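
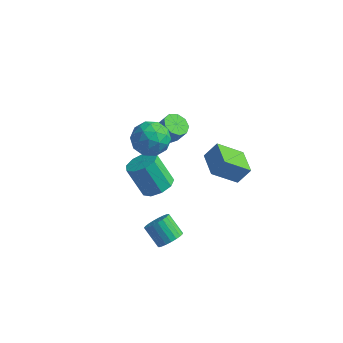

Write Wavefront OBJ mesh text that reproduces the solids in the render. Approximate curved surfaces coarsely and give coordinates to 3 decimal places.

v 0.132 2.722 -0.244
v 0.835 2.583 -0.665
v 1.41 2.62 0.284
v 0.708 2.758 0.704
v 0.738 3.141 -0.627
v 1.313 3.178 0.321
v 0.358 3.503 -0.411
v 0.933 3.54 0.538
v -0.128 3.499 -0.116
v 0.447 3.536 0.832
v -0.492 3.132 0.118
v 0.084 3.168 1.067
v -0.563 2.572 0.183
v 0.012 2.609 1.132
v -0.309 2.083 0.048
v 0.266 2.119 0.997
v 0.151 1.892 -0.224
v 0.726 1.929 0.725
v 0.603 2.09 -0.505
v 1.178 2.126 0.443
v 4.596 2.718 -3.432
v 3.291 1.795 -2.164
v 3.566 4.12 -3.471
v 2.261 3.196 -2.203
v 5.219 3.204 -2.437
v 3.914 2.28 -1.169
v 4.189 4.605 -2.476
v 2.884 3.682 -1.208
v 0.587 0.306 -3.078
v 1.157 -0.453 -2.654
v 0.043 -0.286 -0.858
v -0.527 0.474 -1.282
v 1.459 0.178 -2.526
v 0.345 0.345 -0.729
v 1.352 0.869 -2.656
v 0.239 1.037 -0.86
v 0.888 1.297 -2.984
v -0.226 1.465 -1.187
v 0.283 1.261 -3.356
v -0.831 1.429 -1.559
v -0.18 0.779 -3.598
v -1.294 0.946 -1.801
v -0.284 0.075 -3.597
v -1.398 0.242 -1.8
v 0.019 -0.52 -3.353
v -1.094 -0.353 -1.557
v 0.588 -0.729 -2.981
v -0.525 -0.562 -1.185
v 0.964 -0.022 3.315
v 1.59 -0.669 2.493
v -0.65 -0.151 2.187
v -0.024 -0.798 1.365
v -0.285 -1.284 2.453
v 0.713 -1.204 3.15
v 0.227 0.384 1.53
v 1.225 0.464 2.227
v 1.135 -0.418 1.389
v 0.818 -1.449 1.96
v 0.122 0.629 2.72
v -0.195 -0.402 3.291
v 1.419 -0.334 3.003
v -0.479 -0.486 1.677
v -0.632 -0.771 2.317
v -0.264 -1.152 1.833
v 0.903 -0.649 3.389
v 1.271 -1.029 2.906
v 0.169 -1.39 2.882
v -0.331 0.209 1.774
v 0.037 -0.171 1.291
v 1.204 0.332 2.847
v 1.572 -0.049 2.363
v 0.771 0.57 1.798
v 1.519 -0.567 1.871
v 0.57 -0.643 1.208
v 0.718 0.052 1.305
v 1.304 0.099 1.715
v 1.333 -1.173 2.206
v 0.384 -1.249 1.543
v 0.231 -1.534 2.183
v 0.818 -1.487 2.593
v 1.066 -1.026 1.558
v 0.556 0.429 3.137
v -0.393 0.353 2.474
v 0.122 0.667 2.087
v 0.709 0.714 2.497
v 0.37 -0.177 3.472
v -0.579 -0.253 2.809
v -0.364 -0.919 2.965
v 0.222 -0.872 3.375
v -0.126 0.206 3.122
v 3.26 -4.121 -2.44
v 3.729 -4.375 -1.817
v 2.709 -3.953 -0.877
v 2.24 -3.699 -1.5
v 3.829 -4.051 -1.854
v 2.809 -3.629 -0.914
v 3.831 -3.739 -1.992
v 2.811 -3.317 -1.052
v 3.734 -3.493 -2.207
v 2.714 -3.071 -1.268
v 3.555 -3.356 -2.463
v 2.535 -2.934 -1.523
v 3.325 -3.351 -2.715
v 2.305 -2.929 -1.775
v 3.084 -3.479 -2.919
v 2.064 -3.057 -1.979
v 2.873 -3.718 -3.041
v 1.853 -3.296 -2.101
v 2.73 -4.027 -3.058
v 1.709 -3.605 -2.118
v 2.678 -4.352 -2.969
v 1.657 -3.93 -2.029
v 2.726 -4.637 -2.788
v 1.706 -4.215 -1.848
v 2.867 -4.833 -2.547
v 1.847 -4.411 -1.607
v 3.076 -4.905 -2.287
v 2.056 -4.483 -1.348
v 3.317 -4.842 -2.054
v 2.297 -4.42 -1.114
v 3.548 -4.655 -1.888
v 2.528 -4.233 -0.948
f 2 1 5
f 2 5 3
f 3 5 6
f 3 6 4
f 5 1 7
f 5 7 6
f 6 7 8
f 6 8 4
f 7 1 9
f 7 9 8
f 8 9 10
f 8 10 4
f 9 1 11
f 9 11 10
f 10 11 12
f 10 12 4
f 11 1 13
f 11 13 12
f 12 13 14
f 12 14 4
f 13 1 15
f 13 15 14
f 14 15 16
f 14 16 4
f 15 1 17
f 15 17 16
f 16 17 18
f 16 18 4
f 17 1 19
f 17 19 18
f 18 19 20
f 18 20 4
f 19 1 2
f 19 2 20
f 20 2 3
f 20 3 4
f 22 24 21
f 25 22 21
f 21 24 23
f 23 25 21
f 22 28 24
f 26 22 25
f 26 28 22
f 24 28 23
f 27 25 23
f 23 28 27
f 27 26 25
f 28 26 27
f 30 29 33
f 30 33 31
f 31 33 34
f 31 34 32
f 33 29 35
f 33 35 34
f 34 35 36
f 34 36 32
f 35 29 37
f 35 37 36
f 36 37 38
f 36 38 32
f 37 29 39
f 37 39 38
f 38 39 40
f 38 40 32
f 39 29 41
f 39 41 40
f 40 41 42
f 40 42 32
f 41 29 43
f 41 43 42
f 42 43 44
f 42 44 32
f 43 29 45
f 43 45 44
f 44 45 46
f 44 46 32
f 45 29 47
f 45 47 46
f 46 47 48
f 46 48 32
f 47 29 30
f 47 30 48
f 48 30 31
f 48 31 32
f 49 86 65
f 86 60 89
f 65 89 54
f 86 89 65
f 49 65 61
f 65 54 66
f 61 66 50
f 65 66 61
f 49 61 70
f 61 50 71
f 70 71 56
f 61 71 70
f 49 70 82
f 70 56 85
f 82 85 59
f 70 85 82
f 49 82 86
f 82 59 90
f 86 90 60
f 82 90 86
f 50 66 77
f 66 54 80
f 77 80 58
f 66 80 77
f 54 89 67
f 89 60 88
f 67 88 53
f 89 88 67
f 60 90 87
f 90 59 83
f 87 83 51
f 90 83 87
f 59 85 84
f 85 56 72
f 84 72 55
f 85 72 84
f 56 71 76
f 71 50 73
f 76 73 57
f 71 73 76
f 52 78 64
f 78 58 79
f 64 79 53
f 78 79 64
f 52 64 62
f 64 53 63
f 62 63 51
f 64 63 62
f 52 62 69
f 62 51 68
f 69 68 55
f 62 68 69
f 52 69 74
f 69 55 75
f 74 75 57
f 69 75 74
f 52 74 78
f 74 57 81
f 78 81 58
f 74 81 78
f 53 79 67
f 79 58 80
f 67 80 54
f 79 80 67
f 51 63 87
f 63 53 88
f 87 88 60
f 63 88 87
f 55 68 84
f 68 51 83
f 84 83 59
f 68 83 84
f 57 75 76
f 75 55 72
f 76 72 56
f 75 72 76
f 58 81 77
f 81 57 73
f 77 73 50
f 81 73 77
f 92 91 95
f 92 95 93
f 93 95 96
f 93 96 94
f 95 91 97
f 95 97 96
f 96 97 98
f 96 98 94
f 97 91 99
f 97 99 98
f 98 99 100
f 98 100 94
f 99 91 101
f 99 101 100
f 100 101 102
f 100 102 94
f 101 91 103
f 101 103 102
f 102 103 104
f 102 104 94
f 103 91 105
f 103 105 104
f 104 105 106
f 104 106 94
f 105 91 107
f 105 107 106
f 106 107 108
f 106 108 94
f 107 91 109
f 107 109 108
f 108 109 110
f 108 110 94
f 109 91 111
f 109 111 110
f 110 111 112
f 110 112 94
f 111 91 113
f 111 113 112
f 112 113 114
f 112 114 94
f 113 91 115
f 113 115 114
f 114 115 116
f 114 116 94
f 115 91 117
f 115 117 116
f 116 117 118
f 116 118 94
f 117 91 119
f 117 119 118
f 118 119 120
f 118 120 94
f 119 91 121
f 119 121 120
f 120 121 122
f 120 122 94
f 121 91 92
f 121 92 122
f 122 92 93
f 122 93 94



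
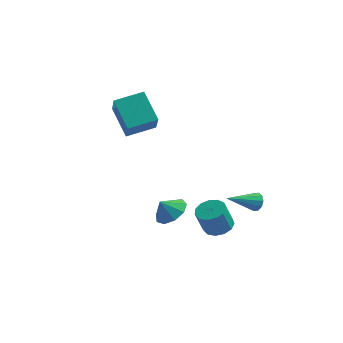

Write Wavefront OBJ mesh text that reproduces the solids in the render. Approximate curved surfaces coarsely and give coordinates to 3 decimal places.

v 1.956 -2.113 -2.087
v 2.578 -1.533 -1.793
v 2.187 -1.867 -0.3
v 1.564 -2.447 -0.593
v 2.15 -1.267 -1.846
v 1.758 -1.602 -0.353
v 1.659 -1.27 -1.976
v 1.267 -1.605 -0.482
v 1.263 -1.541 -2.14
v 0.871 -1.875 -0.647
v 1.087 -1.993 -2.288
v 0.695 -2.327 -0.794
v 1.187 -2.483 -2.372
v 0.795 -2.818 -0.878
v 1.531 -2.855 -2.365
v 1.139 -3.19 -0.871
v 2.01 -2.992 -2.27
v 1.618 -3.327 -0.776
v 2.472 -2.85 -2.117
v 2.08 -3.184 -0.623
v 2.77 -2.473 -1.954
v 2.378 -2.808 -0.461
v 2.81 -1.982 -1.834
v 2.418 -2.317 -0.34
v -0.233 -3.855 -0.094
v 0.614 -4.261 0.33
v -0.787 -4.105 0.774
v 0.565 -3.578 0.495
v 0.143 -3.024 0.385
v -0.455 -2.86 0.051
v -0.949 -3.161 -0.352
v -1.108 -3.787 -0.633
v -0.857 -4.445 -0.663
v -0.315 -4.827 -0.426
v 0.266 -4.754 -0.034
v 3.322 0.768 -1.915
v 3.638 0.829 -1.362
v 1.938 -0.508 -0.985
v 3.364 1.114 -1.378
v 3.074 1.267 -1.599
v 2.879 1.229 -1.941
v 2.853 1.016 -2.273
v 3.006 0.708 -2.468
v 3.28 0.423 -2.452
v 3.57 0.27 -2.231
v 3.765 0.307 -1.889
v 3.791 0.521 -1.557
v -4.228 0.53 2.213
v -3.75 -0.559 3.694
v -5.439 1.742 3.494
v -4.961 0.653 4.976
v -2.799 1.607 2.544
v -2.321 0.518 4.026
v -4.01 2.819 3.826
v -3.532 1.73 5.307
f 2 1 5
f 2 5 3
f 3 5 6
f 3 6 4
f 5 1 7
f 5 7 6
f 6 7 8
f 6 8 4
f 7 1 9
f 7 9 8
f 8 9 10
f 8 10 4
f 9 1 11
f 9 11 10
f 10 11 12
f 10 12 4
f 11 1 13
f 11 13 12
f 12 13 14
f 12 14 4
f 13 1 15
f 13 15 14
f 14 15 16
f 14 16 4
f 15 1 17
f 15 17 16
f 16 17 18
f 16 18 4
f 17 1 19
f 17 19 18
f 18 19 20
f 18 20 4
f 19 1 21
f 19 21 20
f 20 21 22
f 20 22 4
f 21 1 23
f 21 23 22
f 22 23 24
f 22 24 4
f 23 1 2
f 23 2 24
f 24 2 3
f 24 3 4
f 26 25 28
f 26 28 27
f 28 25 29
f 28 29 27
f 29 25 30
f 29 30 27
f 30 25 31
f 30 31 27
f 31 25 32
f 31 32 27
f 32 25 33
f 32 33 27
f 33 25 34
f 33 34 27
f 34 25 35
f 34 35 27
f 35 25 26
f 35 26 27
f 37 36 39
f 37 39 38
f 39 36 40
f 39 40 38
f 40 36 41
f 40 41 38
f 41 36 42
f 41 42 38
f 42 36 43
f 42 43 38
f 43 36 44
f 43 44 38
f 44 36 45
f 44 45 38
f 45 36 46
f 45 46 38
f 46 36 47
f 46 47 38
f 47 36 37
f 47 37 38
f 49 51 48
f 52 49 48
f 48 51 50
f 50 52 48
f 49 55 51
f 53 49 52
f 53 55 49
f 51 55 50
f 54 52 50
f 50 55 54
f 54 53 52
f 55 53 54



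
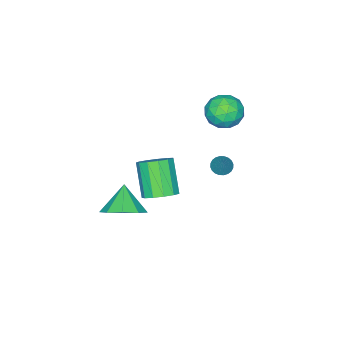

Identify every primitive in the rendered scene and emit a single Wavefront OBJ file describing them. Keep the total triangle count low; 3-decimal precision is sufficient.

v -1.508 -0.471 2.557
v -1.168 -0.872 1.795
v -1.592 -1.808 3.225
v -1.252 -2.209 2.463
v -0.711 -1.665 2.98
v -0.659 -0.838 2.568
v -2.101 -1.842 2.452
v -2.049 -1.015 2.04
v -1.534 -1.719 1.731
v -0.675 -1.61 2.057
v -2.085 -1.07 2.963
v -1.226 -0.961 3.289
v -1.331 -0.554 2.117
v -1.429 -2.126 2.903
v -1.111 -1.806 3.206
v -0.911 -2.042 2.759
v -1.032 -0.534 2.571
v -0.832 -0.77 2.124
v -0.563 -1.236 2.82
v -1.928 -1.91 2.896
v -1.728 -2.146 2.449
v -1.849 -0.638 2.261
v -1.649 -0.874 1.814
v -2.197 -1.444 2.2
v -1.346 -1.288 1.632
v -1.395 -2.074 2.025
v -1.894 -1.858 2.018
v -1.864 -1.372 1.776
v -0.841 -1.224 1.824
v -0.891 -2.01 2.217
v -0.573 -1.69 2.52
v -0.542 -1.204 2.278
v -1.057 -1.722 1.786
v -1.869 -0.67 2.803
v -1.919 -1.456 3.196
v -2.218 -1.476 2.742
v -2.187 -0.99 2.5
v -1.365 -0.606 2.995
v -1.414 -1.392 3.388
v -0.896 -1.308 3.244
v -0.866 -0.822 3.002
v -1.703 -0.958 3.234
v 4.161 -0.29 1.418
v 4.872 -0.535 1.624
v 4.19 -1.395 2.949
v 3.479 -1.15 2.742
v 4.805 -0.156 1.836
v 4.124 -1.016 3.161
v 4.534 0.181 1.915
v 3.852 -0.68 3.24
v 4.144 0.368 1.837
v 3.463 -0.492 3.161
v 3.76 0.346 1.625
v 3.078 -0.514 2.949
v 3.502 0.123 1.347
v 2.821 -0.738 2.672
v 3.454 -0.232 1.092
v 2.773 -1.092 2.416
v 3.63 -0.605 0.94
v 2.949 -1.465 2.265
v 3.975 -0.878 0.94
v 3.294 -1.738 2.265
v 4.378 -0.964 1.092
v 3.697 -1.824 2.416
v 4.713 -0.836 1.347
v 4.031 -1.697 2.671
v 3.36 -3.008 -1.998
v 4.238 -3.185 -1.469
v 2.62 -3.592 -0.962
v 3.975 -2.546 -1.298
v 3.424 -2.124 -1.454
v 2.843 -2.116 -1.864
v 2.504 -2.525 -2.337
v 2.565 -3.161 -2.651
v 2.999 -3.725 -2.659
v 3.601 -3.954 -2.358
v 4.091 -3.74 -1.888
v -0.746 -0.94 -0.547
v -0.302 -0.962 -0.777
v -0.174 -0.44 0.507
v -0.363 -0.784 -0.829
v -0.482 -0.63 -0.838
v -0.642 -0.523 -0.802
v -0.817 -0.479 -0.728
v -0.981 -0.506 -0.626
v -1.11 -0.599 -0.512
v -1.183 -0.744 -0.404
v -1.189 -0.918 -0.317
v -1.128 -1.096 -0.266
v -1.009 -1.251 -0.257
v -0.85 -1.358 -0.293
v -0.675 -1.401 -0.367
v -0.511 -1.374 -0.469
v -0.382 -1.281 -0.583
v -0.309 -1.137 -0.691
f 1 38 17
f 38 12 41
f 17 41 6
f 38 41 17
f 1 17 13
f 17 6 18
f 13 18 2
f 17 18 13
f 1 13 22
f 13 2 23
f 22 23 8
f 13 23 22
f 1 22 34
f 22 8 37
f 34 37 11
f 22 37 34
f 1 34 38
f 34 11 42
f 38 42 12
f 34 42 38
f 2 18 29
f 18 6 32
f 29 32 10
f 18 32 29
f 6 41 19
f 41 12 40
f 19 40 5
f 41 40 19
f 12 42 39
f 42 11 35
f 39 35 3
f 42 35 39
f 11 37 36
f 37 8 24
f 36 24 7
f 37 24 36
f 8 23 28
f 23 2 25
f 28 25 9
f 23 25 28
f 4 30 16
f 30 10 31
f 16 31 5
f 30 31 16
f 4 16 14
f 16 5 15
f 14 15 3
f 16 15 14
f 4 14 21
f 14 3 20
f 21 20 7
f 14 20 21
f 4 21 26
f 21 7 27
f 26 27 9
f 21 27 26
f 4 26 30
f 26 9 33
f 30 33 10
f 26 33 30
f 5 31 19
f 31 10 32
f 19 32 6
f 31 32 19
f 3 15 39
f 15 5 40
f 39 40 12
f 15 40 39
f 7 20 36
f 20 3 35
f 36 35 11
f 20 35 36
f 9 27 28
f 27 7 24
f 28 24 8
f 27 24 28
f 10 33 29
f 33 9 25
f 29 25 2
f 33 25 29
f 44 43 47
f 44 47 45
f 45 47 48
f 45 48 46
f 47 43 49
f 47 49 48
f 48 49 50
f 48 50 46
f 49 43 51
f 49 51 50
f 50 51 52
f 50 52 46
f 51 43 53
f 51 53 52
f 52 53 54
f 52 54 46
f 53 43 55
f 53 55 54
f 54 55 56
f 54 56 46
f 55 43 57
f 55 57 56
f 56 57 58
f 56 58 46
f 57 43 59
f 57 59 58
f 58 59 60
f 58 60 46
f 59 43 61
f 59 61 60
f 60 61 62
f 60 62 46
f 61 43 63
f 61 63 62
f 62 63 64
f 62 64 46
f 63 43 65
f 63 65 64
f 64 65 66
f 64 66 46
f 65 43 44
f 65 44 66
f 66 44 45
f 66 45 46
f 68 67 70
f 68 70 69
f 70 67 71
f 70 71 69
f 71 67 72
f 71 72 69
f 72 67 73
f 72 73 69
f 73 67 74
f 73 74 69
f 74 67 75
f 74 75 69
f 75 67 76
f 75 76 69
f 76 67 77
f 76 77 69
f 77 67 68
f 77 68 69
f 79 78 81
f 79 81 80
f 81 78 82
f 81 82 80
f 82 78 83
f 82 83 80
f 83 78 84
f 83 84 80
f 84 78 85
f 84 85 80
f 85 78 86
f 85 86 80
f 86 78 87
f 86 87 80
f 87 78 88
f 87 88 80
f 88 78 89
f 88 89 80
f 89 78 90
f 89 90 80
f 90 78 91
f 90 91 80
f 91 78 92
f 91 92 80
f 92 78 93
f 92 93 80
f 93 78 94
f 93 94 80
f 94 78 95
f 94 95 80
f 95 78 79
f 95 79 80



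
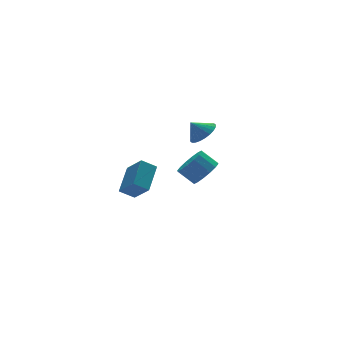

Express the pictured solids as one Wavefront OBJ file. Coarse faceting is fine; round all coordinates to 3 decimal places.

v -0.84 1.629 -2.426
v -1.663 1.981 -1.841
v -1.136 2.8 -3.549
v -1.96 3.153 -2.964
v 0.38 2.867 -1.456
v -0.444 3.22 -0.871
v 0.083 4.039 -2.579
v -0.74 4.391 -1.994
v 0.887 -1.396 3.161
v 1.619 -0.958 3.506
v 0.293 -1.044 3.979
v 1.479 -0.704 3.295
v 1.249 -0.555 3.063
v 0.963 -0.535 2.846
v 0.666 -0.645 2.678
v 0.403 -0.87 2.583
v 0.213 -1.174 2.576
v 0.126 -1.513 2.658
v 0.155 -1.833 2.817
v 0.296 -2.087 3.028
v 0.526 -2.236 3.26
v 0.812 -2.257 3.476
v 1.109 -2.146 3.645
v 1.372 -1.922 3.74
v 1.561 -1.617 3.747
v 1.648 -1.278 3.665
v -0.553 -4.133 1.727
v 0.253 -3.627 1.914
v -0.361 -2.94 2.7
v -1.167 -3.447 2.513
v 0.033 -3.386 1.532
v -0.58 -2.699 2.318
v -0.343 -3.345 1.203
v -0.957 -2.659 1.988
v -0.776 -3.515 1.013
v -1.389 -2.829 1.799
v -1.149 -3.851 1.016
v -1.762 -3.165 1.801
v -1.363 -4.263 1.208
v -1.976 -3.576 1.994
v -1.359 -4.64 1.54
v -1.973 -3.953 2.326
v -1.14 -4.881 1.922
v -1.753 -4.194 2.708
v -0.763 -4.921 2.252
v -1.377 -4.235 3.037
v -0.331 -4.751 2.441
v -0.944 -4.065 3.227
v 0.042 -4.415 2.439
v -0.571 -3.729 3.224
v 0.256 -4.004 2.246
v -0.357 -3.317 3.032
f 2 4 1
f 5 2 1
f 1 4 3
f 3 5 1
f 2 8 4
f 6 2 5
f 6 8 2
f 4 8 3
f 7 5 3
f 3 8 7
f 7 6 5
f 8 6 7
f 10 9 12
f 10 12 11
f 12 9 13
f 12 13 11
f 13 9 14
f 13 14 11
f 14 9 15
f 14 15 11
f 15 9 16
f 15 16 11
f 16 9 17
f 16 17 11
f 17 9 18
f 17 18 11
f 18 9 19
f 18 19 11
f 19 9 20
f 19 20 11
f 20 9 21
f 20 21 11
f 21 9 22
f 21 22 11
f 22 9 23
f 22 23 11
f 23 9 24
f 23 24 11
f 24 9 25
f 24 25 11
f 25 9 26
f 25 26 11
f 26 9 10
f 26 10 11
f 28 27 31
f 28 31 29
f 29 31 32
f 29 32 30
f 31 27 33
f 31 33 32
f 32 33 34
f 32 34 30
f 33 27 35
f 33 35 34
f 34 35 36
f 34 36 30
f 35 27 37
f 35 37 36
f 36 37 38
f 36 38 30
f 37 27 39
f 37 39 38
f 38 39 40
f 38 40 30
f 39 27 41
f 39 41 40
f 40 41 42
f 40 42 30
f 41 27 43
f 41 43 42
f 42 43 44
f 42 44 30
f 43 27 45
f 43 45 44
f 44 45 46
f 44 46 30
f 45 27 47
f 45 47 46
f 46 47 48
f 46 48 30
f 47 27 49
f 47 49 48
f 48 49 50
f 48 50 30
f 49 27 51
f 49 51 50
f 50 51 52
f 50 52 30
f 51 27 28
f 51 28 52
f 52 28 29
f 52 29 30



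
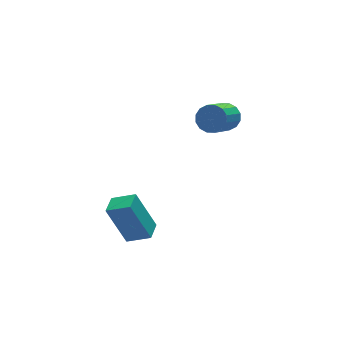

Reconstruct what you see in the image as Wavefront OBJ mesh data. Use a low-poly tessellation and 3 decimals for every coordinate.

v 4.482 3.391 -0.255
v 4.828 3.668 0.325
v 3.604 2.706 1.515
v 3.258 2.429 0.935
v 4.555 3.917 0.245
v 3.331 2.955 1.436
v 4.263 4.025 0.032
v 3.038 3.063 1.222
v 4.029 3.963 -0.259
v 2.805 3.001 0.932
v 3.917 3.748 -0.548
v 2.692 2.786 0.642
v 3.956 3.437 -0.759
v 2.732 2.475 0.431
v 4.136 3.114 -0.835
v 2.912 2.152 0.355
v 4.409 2.865 -0.756
v 3.185 1.903 0.435
v 4.702 2.757 -0.542
v 3.477 1.795 0.648
v 4.935 2.819 -0.252
v 3.711 1.857 0.939
v 5.048 3.034 0.038
v 3.823 2.072 1.228
v 5.008 3.345 0.249
v 3.784 2.383 1.439
v -1.581 0.951 -4.348
v -2.215 1.626 -2.441
v -0.967 1.674 -4.399
v -1.6 2.348 -2.492
v -0.74 0.272 -3.828
v -1.373 0.946 -1.921
v -0.125 0.994 -3.879
v -0.759 1.669 -1.972
f 2 1 5
f 2 5 3
f 3 5 6
f 3 6 4
f 5 1 7
f 5 7 6
f 6 7 8
f 6 8 4
f 7 1 9
f 7 9 8
f 8 9 10
f 8 10 4
f 9 1 11
f 9 11 10
f 10 11 12
f 10 12 4
f 11 1 13
f 11 13 12
f 12 13 14
f 12 14 4
f 13 1 15
f 13 15 14
f 14 15 16
f 14 16 4
f 15 1 17
f 15 17 16
f 16 17 18
f 16 18 4
f 17 1 19
f 17 19 18
f 18 19 20
f 18 20 4
f 19 1 21
f 19 21 20
f 20 21 22
f 20 22 4
f 21 1 23
f 21 23 22
f 22 23 24
f 22 24 4
f 23 1 25
f 23 25 24
f 24 25 26
f 24 26 4
f 25 1 2
f 25 2 26
f 26 2 3
f 26 3 4
f 28 30 27
f 31 28 27
f 27 30 29
f 29 31 27
f 28 34 30
f 32 28 31
f 32 34 28
f 30 34 29
f 33 31 29
f 29 34 33
f 33 32 31
f 34 32 33



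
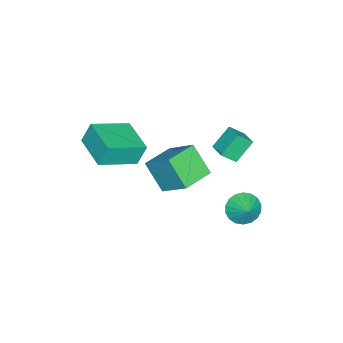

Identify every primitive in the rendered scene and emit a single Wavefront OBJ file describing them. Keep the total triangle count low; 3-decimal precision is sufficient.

v -3.669 2.186 -0.017
v -3.247 1.587 0.648
v -3.029 2.881 0.203
v -2.607 2.282 0.869
v -2.833 1.718 -0.969
v -2.411 1.119 -0.303
v -2.193 2.413 -0.748
v -1.771 1.814 -0.083
v -1.251 3.188 -3.144
v -0.616 3.065 -3.726
v -0.589 3.732 -2.536
v -0.779 3.396 -3.844
v -1.035 3.686 -3.824
v -1.334 3.877 -3.669
v -1.617 3.931 -3.41
v -1.827 3.839 -3.098
v -1.923 3.617 -2.795
v -1.886 3.311 -2.562
v -1.723 2.98 -2.443
v -1.467 2.691 -2.463
v -1.168 2.5 -2.618
v -0.885 2.445 -2.877
v -0.675 2.538 -3.189
v -0.579 2.759 -3.492
v 0.057 0.057 1.407
v 0.495 1.401 2.646
v 0.467 1.086 0.144
v 0.905 2.431 1.383
v 1.535 -0.471 1.457
v 1.973 0.874 2.696
v 1.945 0.559 0.194
v 2.383 1.903 1.433
v 1.302 -3.73 1.605
v 0.986 -3.387 2.689
v -0.182 -2.523 0.789
v -0.499 -2.18 1.872
v 2.519 -2.3 1.508
v 2.202 -1.957 2.591
v 1.034 -1.093 0.691
v 0.718 -0.75 1.775
f 2 4 1
f 5 2 1
f 1 4 3
f 3 5 1
f 2 8 4
f 6 2 5
f 6 8 2
f 4 8 3
f 7 5 3
f 3 8 7
f 7 6 5
f 8 6 7
f 10 9 12
f 10 12 11
f 12 9 13
f 12 13 11
f 13 9 14
f 13 14 11
f 14 9 15
f 14 15 11
f 15 9 16
f 15 16 11
f 16 9 17
f 16 17 11
f 17 9 18
f 17 18 11
f 18 9 19
f 18 19 11
f 19 9 20
f 19 20 11
f 20 9 21
f 20 21 11
f 21 9 22
f 21 22 11
f 22 9 23
f 22 23 11
f 23 9 24
f 23 24 11
f 24 9 10
f 24 10 11
f 26 28 25
f 29 26 25
f 25 28 27
f 27 29 25
f 26 32 28
f 30 26 29
f 30 32 26
f 28 32 27
f 31 29 27
f 27 32 31
f 31 30 29
f 32 30 31
f 34 36 33
f 37 34 33
f 33 36 35
f 35 37 33
f 34 40 36
f 38 34 37
f 38 40 34
f 36 40 35
f 39 37 35
f 35 40 39
f 39 38 37
f 40 38 39



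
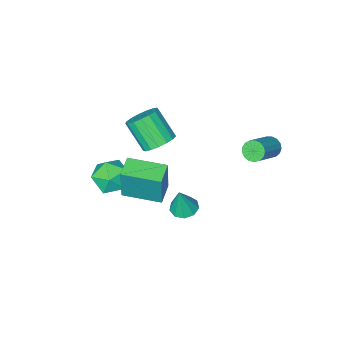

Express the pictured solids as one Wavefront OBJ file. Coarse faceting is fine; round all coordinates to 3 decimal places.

v -2.973 2.852 2.843
v -2.565 2.649 2.365
v -1.039 3.284 3.4
v -1.447 3.488 3.877
v -2.634 2.947 2.284
v -1.108 3.582 3.319
v -2.78 3.222 2.331
v -1.254 3.858 3.366
v -2.971 3.414 2.495
v -1.445 4.049 3.53
v -3.162 3.476 2.739
v -1.636 4.111 3.774
v -3.31 3.396 3.006
v -1.784 4.031 4.041
v -3.381 3.191 3.236
v -1.855 3.826 4.271
v -3.358 2.909 3.376
v -1.832 3.544 4.411
v -3.247 2.613 3.393
v -1.721 3.249 4.428
v -3.073 2.373 3.285
v -1.547 3.008 4.32
v -2.876 2.242 3.075
v -1.351 2.877 4.11
v -2.702 2.251 2.812
v -1.176 2.887 3.847
v -2.589 2.398 2.556
v -1.064 3.033 3.591
v 3.279 -1.46 -1.095
v 4.34 -1.991 -1.379
v 2.62 -3.169 -0.361
v 3.681 -3.7 -0.645
v 3.635 -2.866 0.243
v 4.042 -1.81 -0.21
v 2.918 -3.35 -1.53
v 3.325 -2.294 -1.983
v 4.117 -3.159 -1.648
v 4.56 -2.86 -0.552
v 2.4 -2.3 -1.188
v 2.843 -2.001 -0.092
v 0.361 -0.19 -3.368
v 0.795 0.489 -3.521
v 0.779 -0.07 -1.652
v 0.264 0.623 -3.401
v -0.222 0.378 -3.266
v -0.435 -0.134 -3.178
v -0.275 -0.672 -3.179
v 0.182 -0.984 -3.269
v 0.723 -0.925 -3.404
v 1.095 -0.522 -3.523
v 1.123 0.036 -3.569
v 0.314 -2.704 0.278
v 1.309 -2.533 0.237
v 1.6 -3.866 1.74
v 0.606 -4.036 1.782
v 1.149 -2.207 0.557
v 1.44 -3.54 2.06
v 0.798 -1.996 0.812
v 1.089 -3.328 2.316
v 0.336 -1.946 0.946
v 0.627 -3.279 2.449
v -0.131 -2.07 0.926
v 0.16 -3.403 2.43
v -0.496 -2.339 0.759
v -0.205 -3.672 2.262
v -0.675 -2.692 0.481
v -0.384 -4.024 1.984
v -0.628 -3.047 0.156
v -0.336 -4.38 1.66
v -0.364 -3.324 -0.14
v -0.073 -4.657 1.363
v 0.054 -3.458 -0.34
v 0.346 -4.791 1.163
v 0.533 -3.42 -0.399
v 0.824 -4.753 1.104
v 0.961 -3.218 -0.303
v 1.252 -4.55 1.201
v 1.241 -2.898 -0.073
v 1.532 -4.23 1.43
v 2.396 1.385 1.194
v 2.594 1.654 3.348
v 3.322 2.217 1.005
v 3.52 2.487 3.159
v 3.84 -0.207 1.261
v 4.038 0.063 3.415
v 4.766 0.626 1.072
v 4.964 0.895 3.226
f 2 1 5
f 2 5 3
f 3 5 6
f 3 6 4
f 5 1 7
f 5 7 6
f 6 7 8
f 6 8 4
f 7 1 9
f 7 9 8
f 8 9 10
f 8 10 4
f 9 1 11
f 9 11 10
f 10 11 12
f 10 12 4
f 11 1 13
f 11 13 12
f 12 13 14
f 12 14 4
f 13 1 15
f 13 15 14
f 14 15 16
f 14 16 4
f 15 1 17
f 15 17 16
f 16 17 18
f 16 18 4
f 17 1 19
f 17 19 18
f 18 19 20
f 18 20 4
f 19 1 21
f 19 21 20
f 20 21 22
f 20 22 4
f 21 1 23
f 21 23 22
f 22 23 24
f 22 24 4
f 23 1 25
f 23 25 24
f 24 25 26
f 24 26 4
f 25 1 27
f 25 27 26
f 26 27 28
f 26 28 4
f 27 1 2
f 27 2 28
f 28 2 3
f 28 3 4
f 29 40 34
f 29 34 30
f 29 30 36
f 29 36 39
f 29 39 40
f 30 34 38
f 34 40 33
f 40 39 31
f 39 36 35
f 36 30 37
f 32 38 33
f 32 33 31
f 32 31 35
f 32 35 37
f 32 37 38
f 33 38 34
f 31 33 40
f 35 31 39
f 37 35 36
f 38 37 30
f 42 41 44
f 42 44 43
f 44 41 45
f 44 45 43
f 45 41 46
f 45 46 43
f 46 41 47
f 46 47 43
f 47 41 48
f 47 48 43
f 48 41 49
f 48 49 43
f 49 41 50
f 49 50 43
f 50 41 51
f 50 51 43
f 51 41 42
f 51 42 43
f 53 52 56
f 53 56 54
f 54 56 57
f 54 57 55
f 56 52 58
f 56 58 57
f 57 58 59
f 57 59 55
f 58 52 60
f 58 60 59
f 59 60 61
f 59 61 55
f 60 52 62
f 60 62 61
f 61 62 63
f 61 63 55
f 62 52 64
f 62 64 63
f 63 64 65
f 63 65 55
f 64 52 66
f 64 66 65
f 65 66 67
f 65 67 55
f 66 52 68
f 66 68 67
f 67 68 69
f 67 69 55
f 68 52 70
f 68 70 69
f 69 70 71
f 69 71 55
f 70 52 72
f 70 72 71
f 71 72 73
f 71 73 55
f 72 52 74
f 72 74 73
f 73 74 75
f 73 75 55
f 74 52 76
f 74 76 75
f 75 76 77
f 75 77 55
f 76 52 78
f 76 78 77
f 77 78 79
f 77 79 55
f 78 52 53
f 78 53 79
f 79 53 54
f 79 54 55
f 81 83 80
f 84 81 80
f 80 83 82
f 82 84 80
f 81 87 83
f 85 81 84
f 85 87 81
f 83 87 82
f 86 84 82
f 82 87 86
f 86 85 84
f 87 85 86



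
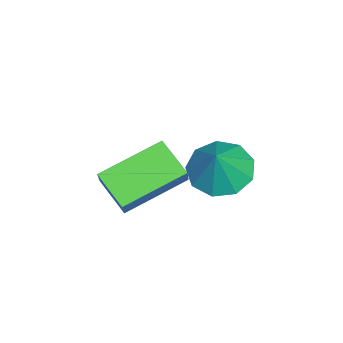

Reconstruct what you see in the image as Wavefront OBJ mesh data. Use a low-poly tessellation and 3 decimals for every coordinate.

v -2.111 -4.152 0.087
v -1.585 -4.08 0.801
v -3.137 -2.796 0.706
v -2.611 -2.724 1.421
v -1.469 -3.416 -0.461
v -0.943 -3.344 0.254
v -2.495 -2.06 0.159
v -1.969 -1.988 0.873
v -0.817 -1.016 2.174
v -0.341 -1.581 1.868
v -0.203 -1.024 3.146
v -0.143 -1.085 1.748
v -0.261 -0.557 1.827
v -0.639 -0.243 2.068
v -1.1 -0.291 2.359
v -1.429 -0.678 2.563
v -1.471 -1.223 2.585
v -1.207 -1.671 2.414
v -0.761 -1.812 2.131
f 2 4 1
f 5 2 1
f 1 4 3
f 3 5 1
f 2 8 4
f 6 2 5
f 6 8 2
f 4 8 3
f 7 5 3
f 3 8 7
f 7 6 5
f 8 6 7
f 10 9 12
f 10 12 11
f 12 9 13
f 12 13 11
f 13 9 14
f 13 14 11
f 14 9 15
f 14 15 11
f 15 9 16
f 15 16 11
f 16 9 17
f 16 17 11
f 17 9 18
f 17 18 11
f 18 9 19
f 18 19 11
f 19 9 10
f 19 10 11



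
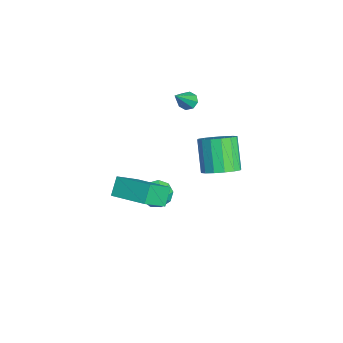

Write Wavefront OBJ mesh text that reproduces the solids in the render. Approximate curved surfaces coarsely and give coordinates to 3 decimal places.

v 1.506 1.904 -1.491
v 2.162 2.396 -0.936
v 0.889 2.488 0.486
v 0.234 1.996 -0.069
v 1.904 2.759 -1.19
v 0.632 2.851 0.232
v 1.54 2.893 -1.525
v 0.268 2.985 -0.103
v 1.167 2.762 -1.85
v -0.106 2.854 -0.429
v 0.884 2.4 -2.08
v -0.388 2.493 -0.658
v 0.769 1.906 -2.151
v -0.504 1.999 -0.73
v 0.851 1.412 -2.046
v -0.422 1.504 -0.624
v 1.108 1.049 -1.792
v -0.164 1.141 -0.37
v 1.472 0.915 -1.457
v 0.2 1.007 -0.035
v 1.846 1.046 -1.131
v 0.573 1.138 0.29
v 2.128 1.407 -0.902
v 0.856 1.5 0.52
v 2.244 1.901 -0.83
v 0.971 1.994 0.591
v 0.909 -1.138 -3.321
v 1.335 -1.016 -3.999
v 1.851 -1.082 -2.719
v 1.171 -0.53 -3.788
v 0.885 -0.329 -3.359
v 0.61 -0.506 -2.911
v 0.474 -0.979 -2.656
v 0.542 -1.526 -2.712
v 0.782 -1.891 -3.053
v 1.08 -1.904 -3.519
v 1.299 -1.558 -3.893
v 3.071 -2.776 -1.03
v 2.42 -2.375 -0.281
v 4.381 -1.454 -0.599
v 3.73 -1.053 0.15
v 3.79 -3.887 0.19
v 3.139 -3.486 0.939
v 5.1 -2.565 0.621
v 4.449 -2.164 1.37
v -0.416 0.656 2.535
v -0.131 1.097 2.609
v 0.496 -0.176 3.965
v -0.473 1.095 2.827
v -0.782 0.837 2.873
v -0.877 0.473 2.722
v -0.702 0.216 2.461
v -0.36 0.217 2.243
v -0.051 0.476 2.196
v 0.044 0.84 2.348
f 2 1 5
f 2 5 3
f 3 5 6
f 3 6 4
f 5 1 7
f 5 7 6
f 6 7 8
f 6 8 4
f 7 1 9
f 7 9 8
f 8 9 10
f 8 10 4
f 9 1 11
f 9 11 10
f 10 11 12
f 10 12 4
f 11 1 13
f 11 13 12
f 12 13 14
f 12 14 4
f 13 1 15
f 13 15 14
f 14 15 16
f 14 16 4
f 15 1 17
f 15 17 16
f 16 17 18
f 16 18 4
f 17 1 19
f 17 19 18
f 18 19 20
f 18 20 4
f 19 1 21
f 19 21 20
f 20 21 22
f 20 22 4
f 21 1 23
f 21 23 22
f 22 23 24
f 22 24 4
f 23 1 25
f 23 25 24
f 24 25 26
f 24 26 4
f 25 1 2
f 25 2 26
f 26 2 3
f 26 3 4
f 28 27 30
f 28 30 29
f 30 27 31
f 30 31 29
f 31 27 32
f 31 32 29
f 32 27 33
f 32 33 29
f 33 27 34
f 33 34 29
f 34 27 35
f 34 35 29
f 35 27 36
f 35 36 29
f 36 27 37
f 36 37 29
f 37 27 28
f 37 28 29
f 39 41 38
f 42 39 38
f 38 41 40
f 40 42 38
f 39 45 41
f 43 39 42
f 43 45 39
f 41 45 40
f 44 42 40
f 40 45 44
f 44 43 42
f 45 43 44
f 47 46 49
f 47 49 48
f 49 46 50
f 49 50 48
f 50 46 51
f 50 51 48
f 51 46 52
f 51 52 48
f 52 46 53
f 52 53 48
f 53 46 54
f 53 54 48
f 54 46 55
f 54 55 48
f 55 46 47
f 55 47 48



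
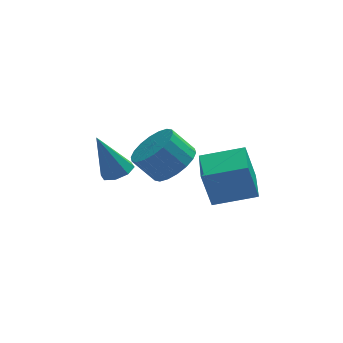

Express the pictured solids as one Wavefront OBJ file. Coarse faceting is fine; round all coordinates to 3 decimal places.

v -1.411 1.473 1.559
v -0.765 2.102 1.917
v -1.523 2.355 2.839
v -2.169 1.727 2.481
v -1.003 2.348 1.654
v -1.761 2.601 2.576
v -1.322 2.421 1.372
v -2.08 2.674 2.294
v -1.658 2.306 1.127
v -2.416 2.559 2.049
v -1.946 2.026 0.968
v -2.704 2.279 1.89
v -2.128 1.637 0.926
v -2.885 1.89 1.848
v -2.167 1.215 1.009
v -2.925 1.468 1.931
v -2.057 0.845 1.201
v -2.815 1.098 2.123
v -1.819 0.599 1.464
v -2.577 0.852 2.386
v -1.5 0.526 1.746
v -2.258 0.779 2.668
v -1.164 0.641 1.991
v -1.922 0.894 2.913
v -0.876 0.921 2.15
v -1.634 1.174 3.072
v -0.695 1.31 2.192
v -1.452 1.563 3.114
v -0.655 1.732 2.109
v -1.413 1.985 3.031
v -3.408 1.543 1.435
v -2.882 1.865 1.605
v -4.092 1.777 3.105
v -3.229 2.158 1.422
v -3.681 2.091 1.247
v -3.973 1.703 1.181
v -3.935 1.222 1.264
v -3.587 0.929 1.447
v -3.135 0.996 1.623
v -2.843 1.384 1.689
v -0.999 -2.724 2.427
v -1.367 -2.686 3.86
v -0.773 -1.342 2.449
v -1.141 -1.305 3.882
v 0.501 -2.975 2.818
v 0.133 -2.938 4.251
v 0.727 -1.594 2.84
v 0.359 -1.556 4.273
f 2 1 5
f 2 5 3
f 3 5 6
f 3 6 4
f 5 1 7
f 5 7 6
f 6 7 8
f 6 8 4
f 7 1 9
f 7 9 8
f 8 9 10
f 8 10 4
f 9 1 11
f 9 11 10
f 10 11 12
f 10 12 4
f 11 1 13
f 11 13 12
f 12 13 14
f 12 14 4
f 13 1 15
f 13 15 14
f 14 15 16
f 14 16 4
f 15 1 17
f 15 17 16
f 16 17 18
f 16 18 4
f 17 1 19
f 17 19 18
f 18 19 20
f 18 20 4
f 19 1 21
f 19 21 20
f 20 21 22
f 20 22 4
f 21 1 23
f 21 23 22
f 22 23 24
f 22 24 4
f 23 1 25
f 23 25 24
f 24 25 26
f 24 26 4
f 25 1 27
f 25 27 26
f 26 27 28
f 26 28 4
f 27 1 29
f 27 29 28
f 28 29 30
f 28 30 4
f 29 1 2
f 29 2 30
f 30 2 3
f 30 3 4
f 32 31 34
f 32 34 33
f 34 31 35
f 34 35 33
f 35 31 36
f 35 36 33
f 36 31 37
f 36 37 33
f 37 31 38
f 37 38 33
f 38 31 39
f 38 39 33
f 39 31 40
f 39 40 33
f 40 31 32
f 40 32 33
f 42 44 41
f 45 42 41
f 41 44 43
f 43 45 41
f 42 48 44
f 46 42 45
f 46 48 42
f 44 48 43
f 47 45 43
f 43 48 47
f 47 46 45
f 48 46 47



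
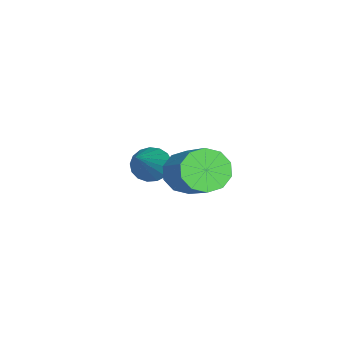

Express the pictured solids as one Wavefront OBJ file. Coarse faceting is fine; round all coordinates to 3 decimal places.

v 1.605 -1.168 0.78
v 2.146 -1.69 0.672
v 3.337 -0.674 1.731
v 2.795 -0.152 1.84
v 2.18 -1.372 0.328
v 3.371 -0.356 1.387
v 1.995 -0.976 0.157
v 3.186 0.04 1.216
v 1.66 -0.653 0.224
v 2.851 0.363 1.283
v 1.304 -0.527 0.504
v 2.495 0.489 1.563
v 1.063 -0.646 0.889
v 2.254 0.37 1.948
v 1.029 -0.964 1.233
v 2.22 0.052 2.292
v 1.214 -1.36 1.404
v 2.405 -0.344 2.463
v 1.549 -1.683 1.337
v 2.74 -0.667 2.396
v 1.905 -1.809 1.057
v 3.096 -0.793 2.116
v -1.058 -3.427 -1.039
v -0.726 -3.085 -1.495
v 0.618 -3.213 0.339
v -0.886 -2.863 -1.336
v -1.084 -2.771 -1.108
v -1.277 -2.829 -0.865
v -1.42 -3.024 -0.661
v -1.479 -3.311 -0.544
v -1.442 -3.625 -0.54
v -1.318 -3.893 -0.651
v -1.133 -4.055 -0.85
v -0.932 -4.072 -1.092
v -0.759 -3.942 -1.323
v -0.655 -3.694 -1.488
v -0.643 -3.384 -1.55
f 2 1 5
f 2 5 3
f 3 5 6
f 3 6 4
f 5 1 7
f 5 7 6
f 6 7 8
f 6 8 4
f 7 1 9
f 7 9 8
f 8 9 10
f 8 10 4
f 9 1 11
f 9 11 10
f 10 11 12
f 10 12 4
f 11 1 13
f 11 13 12
f 12 13 14
f 12 14 4
f 13 1 15
f 13 15 14
f 14 15 16
f 14 16 4
f 15 1 17
f 15 17 16
f 16 17 18
f 16 18 4
f 17 1 19
f 17 19 18
f 18 19 20
f 18 20 4
f 19 1 21
f 19 21 20
f 20 21 22
f 20 22 4
f 21 1 2
f 21 2 22
f 22 2 3
f 22 3 4
f 24 23 26
f 24 26 25
f 26 23 27
f 26 27 25
f 27 23 28
f 27 28 25
f 28 23 29
f 28 29 25
f 29 23 30
f 29 30 25
f 30 23 31
f 30 31 25
f 31 23 32
f 31 32 25
f 32 23 33
f 32 33 25
f 33 23 34
f 33 34 25
f 34 23 35
f 34 35 25
f 35 23 36
f 35 36 25
f 36 23 37
f 36 37 25
f 37 23 24
f 37 24 25



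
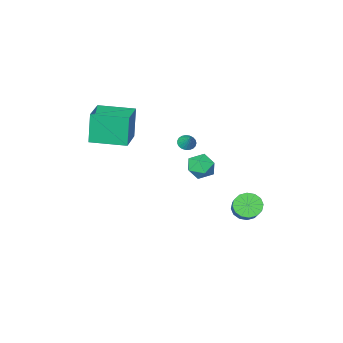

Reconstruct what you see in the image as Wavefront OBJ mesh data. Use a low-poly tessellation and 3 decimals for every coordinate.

v -0.407 2.135 -0.194
v 0.329 2.334 -0.64
v -0.269 0.766 -0.58
v 0.467 0.965 -1.026
v 0.462 1.001 -0.143
v 0.376 1.847 0.095
v -0.316 1.253 -1.315
v -0.402 2.099 -1.077
v 0.385 1.789 -1.333
v 0.866 1.634 -0.608
v -0.806 1.466 -0.612
v -0.325 1.311 0.113
v -1.625 -2.346 -1.282
v -1.193 -2.16 -1.547
v -1.435 -1.674 -0.498
v -1.356 -2.025 -1.623
v -1.566 -1.946 -1.64
v -1.786 -1.936 -1.595
v -1.978 -1.997 -1.496
v -2.109 -2.118 -1.36
v -2.156 -2.279 -1.21
v -2.112 -2.451 -1.073
v -1.984 -2.605 -0.972
v -1.794 -2.715 -0.925
v -1.574 -2.76 -0.939
v -1.364 -2.734 -1.013
v -1.198 -2.641 -1.133
v -1.107 -2.497 -1.279
v -1.105 -2.327 -1.425
v -2.149 2.628 -4.042
v -1.429 2.494 -4.389
v -0.511 3.959 -3.044
v -1.231 4.092 -2.698
v -1.601 2.806 -4.611
v -0.682 4.271 -3.266
v -1.919 3.07 -4.681
v -1.001 4.534 -3.336
v -2.299 3.215 -4.58
v -1.381 4.68 -3.235
v -2.639 3.203 -4.334
v -1.721 4.668 -2.99
v -2.848 3.037 -4.011
v -1.929 4.501 -2.666
v -2.869 2.761 -3.696
v -1.951 4.226 -2.351
v -2.698 2.449 -3.474
v -1.779 3.914 -2.129
v -2.379 2.186 -3.404
v -1.461 3.65 -2.059
v -1.999 2.04 -3.505
v -1.081 3.505 -2.16
v -1.659 2.052 -3.75
v -0.741 3.517 -2.406
v -1.451 2.219 -4.074
v -0.532 3.683 -2.729
v 1.615 -2.574 0.171
v 1.363 -2.777 2.134
v 2.828 -1.289 0.459
v 2.575 -1.492 2.423
v 3.145 -4.028 0.217
v 2.892 -4.231 2.181
v 4.357 -2.743 0.506
v 4.105 -2.946 2.469
f 1 12 6
f 1 6 2
f 1 2 8
f 1 8 11
f 1 11 12
f 2 6 10
f 6 12 5
f 12 11 3
f 11 8 7
f 8 2 9
f 4 10 5
f 4 5 3
f 4 3 7
f 4 7 9
f 4 9 10
f 5 10 6
f 3 5 12
f 7 3 11
f 9 7 8
f 10 9 2
f 14 13 16
f 14 16 15
f 16 13 17
f 16 17 15
f 17 13 18
f 17 18 15
f 18 13 19
f 18 19 15
f 19 13 20
f 19 20 15
f 20 13 21
f 20 21 15
f 21 13 22
f 21 22 15
f 22 13 23
f 22 23 15
f 23 13 24
f 23 24 15
f 24 13 25
f 24 25 15
f 25 13 26
f 25 26 15
f 26 13 27
f 26 27 15
f 27 13 28
f 27 28 15
f 28 13 29
f 28 29 15
f 29 13 14
f 29 14 15
f 31 30 34
f 31 34 32
f 32 34 35
f 32 35 33
f 34 30 36
f 34 36 35
f 35 36 37
f 35 37 33
f 36 30 38
f 36 38 37
f 37 38 39
f 37 39 33
f 38 30 40
f 38 40 39
f 39 40 41
f 39 41 33
f 40 30 42
f 40 42 41
f 41 42 43
f 41 43 33
f 42 30 44
f 42 44 43
f 43 44 45
f 43 45 33
f 44 30 46
f 44 46 45
f 45 46 47
f 45 47 33
f 46 30 48
f 46 48 47
f 47 48 49
f 47 49 33
f 48 30 50
f 48 50 49
f 49 50 51
f 49 51 33
f 50 30 52
f 50 52 51
f 51 52 53
f 51 53 33
f 52 30 54
f 52 54 53
f 53 54 55
f 53 55 33
f 54 30 31
f 54 31 55
f 55 31 32
f 55 32 33
f 57 59 56
f 60 57 56
f 56 59 58
f 58 60 56
f 57 63 59
f 61 57 60
f 61 63 57
f 59 63 58
f 62 60 58
f 58 63 62
f 62 61 60
f 63 61 62



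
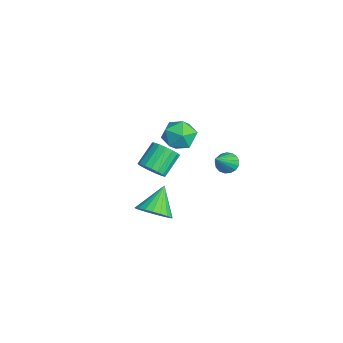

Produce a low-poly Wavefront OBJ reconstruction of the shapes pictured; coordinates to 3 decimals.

v 4.109 -0.798 -0.198
v 4.972 -0.228 0.143
v 3.031 0.058 1.098
v 4.801 0.043 -0.178
v 4.511 0.168 -0.502
v 4.151 0.126 -0.774
v 3.783 -0.076 -0.946
v 3.472 -0.403 -0.989
v 3.271 -0.798 -0.895
v 3.215 -1.193 -0.68
v 3.313 -1.52 -0.382
v 3.549 -1.722 -0.052
v 3.882 -1.765 0.253
v 4.254 -1.64 0.48
v 4.601 -1.37 0.59
v 4.862 -1.001 0.563
v 4.994 -0.597 0.405
v 2.052 3.815 1.579
v 2.48 3.582 1.062
v 3.208 2.825 2.981
v 2.619 3.878 1.156
v 2.628 4.159 1.346
v 2.505 4.361 1.59
v 2.279 4.438 1.832
v 2 4.373 2.015
v 1.733 4.179 2.098
v 1.54 3.902 2.062
v 1.463 3.605 1.916
v 1.522 3.357 1.692
v 1.702 3.213 1.442
v 1.962 3.207 1.224
v 2.243 3.34 1.086
v -2.047 0.433 -1.644
v -1.413 0.294 -0.992
v -2.26 1.347 0.056
v -2.893 1.487 -0.596
v -1.259 0.64 -1.216
v -2.106 1.694 -0.168
v -1.286 0.939 -1.538
v -2.132 1.993 -0.49
v -1.487 1.122 -1.884
v -2.333 2.176 -0.836
v -1.816 1.148 -2.176
v -2.662 2.201 -1.128
v -2.198 1.009 -2.345
v -3.044 2.063 -1.297
v -2.545 0.739 -2.354
v -3.392 1.793 -1.306
v -2.779 0.399 -2.2
v -3.625 1.452 -1.152
v -2.844 0.066 -1.919
v -3.691 1.12 -0.871
v -2.727 -0.182 -1.575
v -3.574 0.872 -0.527
v -2.454 -0.289 -1.246
v -3.301 0.764 -0.199
v -2.088 -0.231 -1.009
v -2.934 0.822 0.039
v -1.712 -0.021 -0.917
v -2.559 1.033 0.131
v -4.223 3.152 0.346
v -3.07 3.387 0.411
v -3.83 1.393 -0.271
v -2.677 1.628 -0.206
v -3.315 1.534 0.779
v -3.558 2.621 1.16
v -3.342 2.159 -1.02
v -3.585 3.246 -0.639
v -2.526 2.773 -0.434
v -2.51 2.387 0.679
v -4.39 2.393 -0.539
v -4.374 2.007 0.574
f 2 1 4
f 2 4 3
f 4 1 5
f 4 5 3
f 5 1 6
f 5 6 3
f 6 1 7
f 6 7 3
f 7 1 8
f 7 8 3
f 8 1 9
f 8 9 3
f 9 1 10
f 9 10 3
f 10 1 11
f 10 11 3
f 11 1 12
f 11 12 3
f 12 1 13
f 12 13 3
f 13 1 14
f 13 14 3
f 14 1 15
f 14 15 3
f 15 1 16
f 15 16 3
f 16 1 17
f 16 17 3
f 17 1 2
f 17 2 3
f 19 18 21
f 19 21 20
f 21 18 22
f 21 22 20
f 22 18 23
f 22 23 20
f 23 18 24
f 23 24 20
f 24 18 25
f 24 25 20
f 25 18 26
f 25 26 20
f 26 18 27
f 26 27 20
f 27 18 28
f 27 28 20
f 28 18 29
f 28 29 20
f 29 18 30
f 29 30 20
f 30 18 31
f 30 31 20
f 31 18 32
f 31 32 20
f 32 18 19
f 32 19 20
f 34 33 37
f 34 37 35
f 35 37 38
f 35 38 36
f 37 33 39
f 37 39 38
f 38 39 40
f 38 40 36
f 39 33 41
f 39 41 40
f 40 41 42
f 40 42 36
f 41 33 43
f 41 43 42
f 42 43 44
f 42 44 36
f 43 33 45
f 43 45 44
f 44 45 46
f 44 46 36
f 45 33 47
f 45 47 46
f 46 47 48
f 46 48 36
f 47 33 49
f 47 49 48
f 48 49 50
f 48 50 36
f 49 33 51
f 49 51 50
f 50 51 52
f 50 52 36
f 51 33 53
f 51 53 52
f 52 53 54
f 52 54 36
f 53 33 55
f 53 55 54
f 54 55 56
f 54 56 36
f 55 33 57
f 55 57 56
f 56 57 58
f 56 58 36
f 57 33 59
f 57 59 58
f 58 59 60
f 58 60 36
f 59 33 34
f 59 34 60
f 60 34 35
f 60 35 36
f 61 72 66
f 61 66 62
f 61 62 68
f 61 68 71
f 61 71 72
f 62 66 70
f 66 72 65
f 72 71 63
f 71 68 67
f 68 62 69
f 64 70 65
f 64 65 63
f 64 63 67
f 64 67 69
f 64 69 70
f 65 70 66
f 63 65 72
f 67 63 71
f 69 67 68
f 70 69 62



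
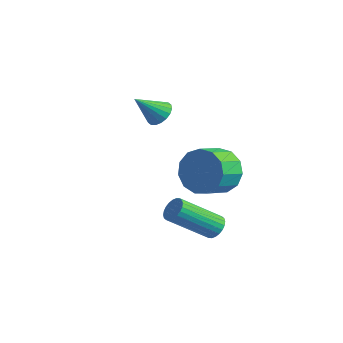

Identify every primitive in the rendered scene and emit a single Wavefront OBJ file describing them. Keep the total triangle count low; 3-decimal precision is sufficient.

v 3.08 0.995 -3.586
v 3.59 0.871 -3.421
v 2.829 -0.56 -2.149
v 2.32 -0.435 -2.314
v 3.537 1.024 -3.281
v 2.776 -0.407 -2.009
v 3.415 1.173 -3.187
v 2.654 -0.258 -1.915
v 3.241 1.295 -3.153
v 2.48 -0.136 -1.881
v 3.043 1.371 -3.186
v 2.282 -0.06 -1.914
v 2.851 1.39 -3.279
v 2.09 -0.041 -2.007
v 2.694 1.349 -3.419
v 1.933 -0.082 -2.148
v 2.595 1.254 -3.585
v 1.834 -0.176 -2.313
v 2.571 1.12 -3.751
v 1.81 -0.311 -2.479
v 2.624 0.967 -3.891
v 1.863 -0.464 -2.619
v 2.746 0.818 -3.985
v 1.985 -0.613 -2.713
v 2.92 0.696 -4.019
v 2.159 -0.735 -2.747
v 3.118 0.62 -3.986
v 2.357 -0.811 -2.714
v 3.31 0.601 -3.893
v 2.549 -0.83 -2.621
v 3.467 0.642 -3.752
v 2.706 -0.789 -2.481
v 3.566 0.736 -3.587
v 2.805 -0.694 -2.315
v 0.854 3.393 -2.543
v 1.582 3.764 -1.837
v 1.694 2.618 -1.35
v 0.966 2.247 -2.057
v 1.039 3.824 -1.57
v 1.15 2.678 -1.084
v 0.436 3.748 -1.613
v 0.548 2.602 -1.126
v -0.033 3.559 -1.951
v 0.078 2.413 -1.464
v -0.221 3.317 -2.477
v -0.11 2.171 -1.99
v -0.067 3.099 -3.024
v 0.044 1.954 -2.537
v 0.379 2.975 -3.419
v 0.49 1.829 -2.932
v 0.976 2.983 -3.535
v 1.087 1.838 -3.049
v 1.535 3.122 -3.337
v 1.646 1.976 -2.85
v 1.877 3.346 -2.887
v 1.988 2.2 -2.4
v 1.895 3.586 -2.328
v 2.006 2.44 -1.841
v -2.148 3.008 -0.473
v -1.643 2.629 -0.627
v -2.552 2.052 0.553
v -1.533 2.802 -0.423
v -1.546 3.016 -0.229
v -1.677 3.228 -0.082
v -1.902 3.397 -0.014
v -2.175 3.489 -0.036
v -2.443 3.485 -0.145
v -2.653 3.387 -0.318
v -2.762 3.215 -0.523
v -2.75 3.001 -0.717
v -2.619 2.789 -0.864
v -2.394 2.62 -0.932
v -2.12 2.528 -0.91
v -1.852 2.531 -0.801
f 2 1 5
f 2 5 3
f 3 5 6
f 3 6 4
f 5 1 7
f 5 7 6
f 6 7 8
f 6 8 4
f 7 1 9
f 7 9 8
f 8 9 10
f 8 10 4
f 9 1 11
f 9 11 10
f 10 11 12
f 10 12 4
f 11 1 13
f 11 13 12
f 12 13 14
f 12 14 4
f 13 1 15
f 13 15 14
f 14 15 16
f 14 16 4
f 15 1 17
f 15 17 16
f 16 17 18
f 16 18 4
f 17 1 19
f 17 19 18
f 18 19 20
f 18 20 4
f 19 1 21
f 19 21 20
f 20 21 22
f 20 22 4
f 21 1 23
f 21 23 22
f 22 23 24
f 22 24 4
f 23 1 25
f 23 25 24
f 24 25 26
f 24 26 4
f 25 1 27
f 25 27 26
f 26 27 28
f 26 28 4
f 27 1 29
f 27 29 28
f 28 29 30
f 28 30 4
f 29 1 31
f 29 31 30
f 30 31 32
f 30 32 4
f 31 1 33
f 31 33 32
f 32 33 34
f 32 34 4
f 33 1 2
f 33 2 34
f 34 2 3
f 34 3 4
f 36 35 39
f 36 39 37
f 37 39 40
f 37 40 38
f 39 35 41
f 39 41 40
f 40 41 42
f 40 42 38
f 41 35 43
f 41 43 42
f 42 43 44
f 42 44 38
f 43 35 45
f 43 45 44
f 44 45 46
f 44 46 38
f 45 35 47
f 45 47 46
f 46 47 48
f 46 48 38
f 47 35 49
f 47 49 48
f 48 49 50
f 48 50 38
f 49 35 51
f 49 51 50
f 50 51 52
f 50 52 38
f 51 35 53
f 51 53 52
f 52 53 54
f 52 54 38
f 53 35 55
f 53 55 54
f 54 55 56
f 54 56 38
f 55 35 57
f 55 57 56
f 56 57 58
f 56 58 38
f 57 35 36
f 57 36 58
f 58 36 37
f 58 37 38
f 60 59 62
f 60 62 61
f 62 59 63
f 62 63 61
f 63 59 64
f 63 64 61
f 64 59 65
f 64 65 61
f 65 59 66
f 65 66 61
f 66 59 67
f 66 67 61
f 67 59 68
f 67 68 61
f 68 59 69
f 68 69 61
f 69 59 70
f 69 70 61
f 70 59 71
f 70 71 61
f 71 59 72
f 71 72 61
f 72 59 73
f 72 73 61
f 73 59 74
f 73 74 61
f 74 59 60
f 74 60 61



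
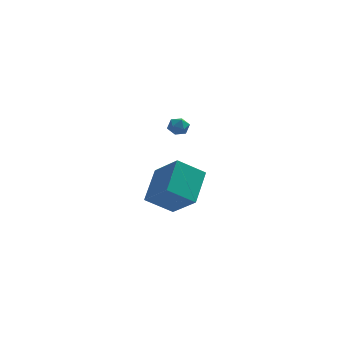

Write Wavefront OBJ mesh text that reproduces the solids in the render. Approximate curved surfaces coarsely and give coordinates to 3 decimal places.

v 0.173 4.419 4.069
v 0.604 3.998 3.823
v -0.604 3.922 3.557
v -0.173 3.501 3.311
v -0.312 3.49 3.947
v 0.169 3.797 4.264
v -0.169 4.123 3.116
v 0.312 4.43 3.433
v 0.394 3.815 3.234
v 0.305 3.423 3.747
v -0.305 4.497 3.633
v -0.394 4.105 4.146
v -0.441 -4.086 3.126
v 0.045 -2.299 4.296
v -1.586 -2.901 1.792
v -1.099 -1.114 2.962
v 0.979 -3.826 2.138
v 1.466 -2.039 3.308
v -0.165 -2.641 0.804
v 0.321 -0.854 1.974
f 1 12 6
f 1 6 2
f 1 2 8
f 1 8 11
f 1 11 12
f 2 6 10
f 6 12 5
f 12 11 3
f 11 8 7
f 8 2 9
f 4 10 5
f 4 5 3
f 4 3 7
f 4 7 9
f 4 9 10
f 5 10 6
f 3 5 12
f 7 3 11
f 9 7 8
f 10 9 2
f 14 16 13
f 17 14 13
f 13 16 15
f 15 17 13
f 14 20 16
f 18 14 17
f 18 20 14
f 16 20 15
f 19 17 15
f 15 20 19
f 19 18 17
f 20 18 19



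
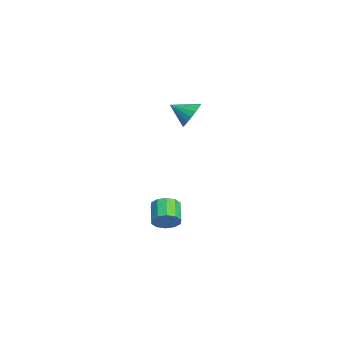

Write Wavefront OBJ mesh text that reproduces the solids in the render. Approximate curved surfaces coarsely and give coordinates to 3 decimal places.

v -2.06 -0.399 2.47
v -1.777 -0.796 1.927
v -2.32 -1.321 3.01
v -1.523 -0.752 2.125
v -1.375 -0.639 2.391
v -1.363 -0.477 2.673
v -1.489 -0.3 2.914
v -1.728 -0.143 3.068
v -2.032 -0.036 3.103
v -2.343 -0.001 3.013
v -2.597 -0.045 2.816
v -2.745 -0.159 2.55
v -2.757 -0.32 2.268
v -2.631 -0.497 2.026
v -2.392 -0.654 1.873
v -2.087 -0.761 1.837
v -1.16 -1.556 -3.478
v -0.829 -1.544 -2.907
v -1.789 -1.511 -2.351
v -2.12 -1.524 -2.922
v -0.886 -1.158 -3.028
v -1.846 -1.126 -2.472
v -1.048 -0.925 -3.321
v -2.008 -0.893 -2.765
v -1.252 -0.933 -3.674
v -2.213 -0.9 -3.118
v -1.422 -1.179 -3.952
v -2.382 -1.146 -3.396
v -1.491 -1.569 -4.049
v -2.451 -1.536 -3.493
v -1.434 -1.954 -3.928
v -2.394 -1.922 -3.372
v -1.272 -2.187 -3.635
v -2.232 -2.155 -3.079
v -1.067 -2.18 -3.282
v -2.028 -2.147 -2.726
v -0.898 -1.934 -3.004
v -1.858 -1.901 -2.448
f 2 1 4
f 2 4 3
f 4 1 5
f 4 5 3
f 5 1 6
f 5 6 3
f 6 1 7
f 6 7 3
f 7 1 8
f 7 8 3
f 8 1 9
f 8 9 3
f 9 1 10
f 9 10 3
f 10 1 11
f 10 11 3
f 11 1 12
f 11 12 3
f 12 1 13
f 12 13 3
f 13 1 14
f 13 14 3
f 14 1 15
f 14 15 3
f 15 1 16
f 15 16 3
f 16 1 2
f 16 2 3
f 18 17 21
f 18 21 19
f 19 21 22
f 19 22 20
f 21 17 23
f 21 23 22
f 22 23 24
f 22 24 20
f 23 17 25
f 23 25 24
f 24 25 26
f 24 26 20
f 25 17 27
f 25 27 26
f 26 27 28
f 26 28 20
f 27 17 29
f 27 29 28
f 28 29 30
f 28 30 20
f 29 17 31
f 29 31 30
f 30 31 32
f 30 32 20
f 31 17 33
f 31 33 32
f 32 33 34
f 32 34 20
f 33 17 35
f 33 35 34
f 34 35 36
f 34 36 20
f 35 17 37
f 35 37 36
f 36 37 38
f 36 38 20
f 37 17 18
f 37 18 38
f 38 18 19
f 38 19 20



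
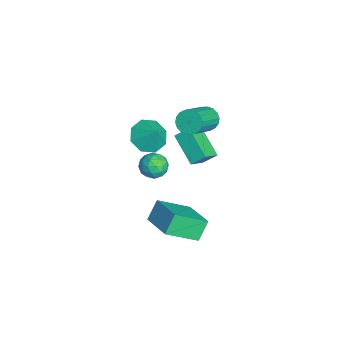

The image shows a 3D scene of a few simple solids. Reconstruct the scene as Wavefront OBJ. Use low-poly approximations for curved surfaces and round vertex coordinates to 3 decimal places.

v -1.081 -3.992 2.95
v -0.297 -4.421 2.573
v -0.439 -3.608 3.85
v -0.381 -3.723 2.335
v -0.875 -3.182 2.457
v -1.49 -3.117 2.868
v -1.865 -3.564 3.327
v -1.781 -4.262 3.565
v -1.287 -4.802 3.443
v -0.672 -4.868 3.032
v -1.048 -3.289 0.537
v -0.77 -3.698 -0.064
v -2.19 -3.782 0.344
v -1.912 -4.191 -0.257
v -1.694 -4.368 0.469
v -0.988 -4.063 0.588
v -1.972 -3.417 -0.308
v -1.266 -3.112 -0.189
v -1.341 -3.777 -0.586
v -1.169 -4.365 -0.106
v -1.791 -3.115 0.386
v -1.619 -3.703 0.866
v -0.808 -3.451 0.254
v -2.152 -4.029 0.026
v -2.023 -4.133 0.453
v -1.86 -4.374 0.1
v -0.937 -3.665 0.637
v -0.773 -3.906 0.284
v -1.316 -4.299 0.596
v -2.187 -3.574 -0.004
v -2.023 -3.815 -0.357
v -1.1 -3.106 0.18
v -0.937 -3.347 -0.173
v -1.644 -3.181 -0.316
v -0.981 -3.737 -0.406
v -1.652 -4.027 -0.52
v -1.688 -3.572 -0.55
v -1.273 -3.393 -0.48
v -0.88 -4.083 -0.124
v -1.551 -4.372 -0.238
v -1.423 -4.476 0.188
v -1.008 -4.297 0.259
v -1.216 -4.129 -0.431
v -1.409 -3.108 0.518
v -2.08 -3.397 0.404
v -1.952 -3.183 0.021
v -1.537 -3.004 0.092
v -1.308 -3.453 0.8
v -1.979 -3.743 0.686
v -1.687 -4.087 0.76
v -1.272 -3.908 0.83
v -1.744 -3.351 0.711
v -0.798 -2.485 -4.294
v -0.471 -4.136 -3.212
v -1.35 -1.967 -3.338
v -1.023 -3.618 -2.256
v 0.903 -1.762 -3.704
v 1.23 -3.413 -2.622
v 0.351 -1.244 -2.748
v 0.678 -2.895 -1.666
v -3.213 -1.033 1.959
v -2.705 -0.883 1.486
v -1.26 -1.856 2.728
v -1.767 -2.007 3.201
v -2.7 -0.631 1.677
v -1.254 -1.605 2.919
v -2.796 -0.459 1.924
v -1.351 -1.433 3.166
v -2.975 -0.401 2.178
v -1.53 -1.375 3.42
v -3.201 -0.468 2.388
v -1.756 -1.441 3.631
v -3.429 -0.647 2.514
v -1.984 -1.62 3.756
v -3.615 -0.902 2.529
v -2.169 -1.876 3.771
v -3.72 -1.184 2.432
v -2.275 -2.157 3.674
v -3.726 -1.435 2.241
v -2.28 -2.409 3.483
v -3.629 -1.607 1.994
v -2.184 -2.581 3.236
v -3.45 -1.665 1.74
v -2.005 -2.639 2.982
v -3.224 -1.599 1.529
v -1.779 -2.572 2.772
v -2.996 -1.42 1.404
v -1.551 -2.393 2.646
v -2.811 -1.164 1.389
v -1.365 -2.138 2.631
v -4.489 -1.853 -0.493
v -4.425 -1.148 0.11
v -3.041 -1.171 -1.442
v -2.978 -0.467 -0.838
v -3.702 -2.533 0.218
v -3.639 -1.829 0.822
v -2.255 -1.852 -0.73
v -2.191 -1.147 -0.127
f 2 1 4
f 2 4 3
f 4 1 5
f 4 5 3
f 5 1 6
f 5 6 3
f 6 1 7
f 6 7 3
f 7 1 8
f 7 8 3
f 8 1 9
f 8 9 3
f 9 1 10
f 9 10 3
f 10 1 2
f 10 2 3
f 11 48 27
f 48 22 51
f 27 51 16
f 48 51 27
f 11 27 23
f 27 16 28
f 23 28 12
f 27 28 23
f 11 23 32
f 23 12 33
f 32 33 18
f 23 33 32
f 11 32 44
f 32 18 47
f 44 47 21
f 32 47 44
f 11 44 48
f 44 21 52
f 48 52 22
f 44 52 48
f 12 28 39
f 28 16 42
f 39 42 20
f 28 42 39
f 16 51 29
f 51 22 50
f 29 50 15
f 51 50 29
f 22 52 49
f 52 21 45
f 49 45 13
f 52 45 49
f 21 47 46
f 47 18 34
f 46 34 17
f 47 34 46
f 18 33 38
f 33 12 35
f 38 35 19
f 33 35 38
f 14 40 26
f 40 20 41
f 26 41 15
f 40 41 26
f 14 26 24
f 26 15 25
f 24 25 13
f 26 25 24
f 14 24 31
f 24 13 30
f 31 30 17
f 24 30 31
f 14 31 36
f 31 17 37
f 36 37 19
f 31 37 36
f 14 36 40
f 36 19 43
f 40 43 20
f 36 43 40
f 15 41 29
f 41 20 42
f 29 42 16
f 41 42 29
f 13 25 49
f 25 15 50
f 49 50 22
f 25 50 49
f 17 30 46
f 30 13 45
f 46 45 21
f 30 45 46
f 19 37 38
f 37 17 34
f 38 34 18
f 37 34 38
f 20 43 39
f 43 19 35
f 39 35 12
f 43 35 39
f 54 56 53
f 57 54 53
f 53 56 55
f 55 57 53
f 54 60 56
f 58 54 57
f 58 60 54
f 56 60 55
f 59 57 55
f 55 60 59
f 59 58 57
f 60 58 59
f 62 61 65
f 62 65 63
f 63 65 66
f 63 66 64
f 65 61 67
f 65 67 66
f 66 67 68
f 66 68 64
f 67 61 69
f 67 69 68
f 68 69 70
f 68 70 64
f 69 61 71
f 69 71 70
f 70 71 72
f 70 72 64
f 71 61 73
f 71 73 72
f 72 73 74
f 72 74 64
f 73 61 75
f 73 75 74
f 74 75 76
f 74 76 64
f 75 61 77
f 75 77 76
f 76 77 78
f 76 78 64
f 77 61 79
f 77 79 78
f 78 79 80
f 78 80 64
f 79 61 81
f 79 81 80
f 80 81 82
f 80 82 64
f 81 61 83
f 81 83 82
f 82 83 84
f 82 84 64
f 83 61 85
f 83 85 84
f 84 85 86
f 84 86 64
f 85 61 87
f 85 87 86
f 86 87 88
f 86 88 64
f 87 61 89
f 87 89 88
f 88 89 90
f 88 90 64
f 89 61 62
f 89 62 90
f 90 62 63
f 90 63 64
f 92 94 91
f 95 92 91
f 91 94 93
f 93 95 91
f 92 98 94
f 96 92 95
f 96 98 92
f 94 98 93
f 97 95 93
f 93 98 97
f 97 96 95
f 98 96 97



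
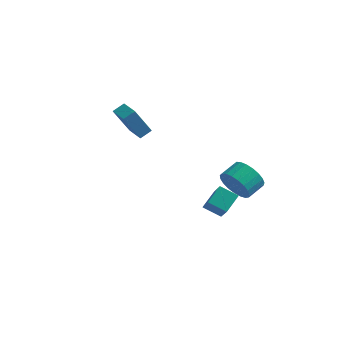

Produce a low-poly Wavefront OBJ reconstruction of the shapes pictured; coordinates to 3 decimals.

v 2.486 2.51 -1.31
v 2.889 1.997 -0.449
v 3.317 3.037 -0.029
v 2.914 3.55 -0.89
v 3.231 1.974 -0.74
v 3.658 3.014 -0.32
v 3.444 2.044 -1.129
v 3.871 3.084 -0.709
v 3.491 2.194 -1.55
v 3.918 3.234 -1.13
v 3.364 2.399 -1.929
v 3.792 3.439 -1.509
v 3.086 2.624 -2.201
v 3.513 3.663 -1.781
v 2.704 2.828 -2.319
v 3.131 3.868 -1.899
v 2.285 2.978 -2.262
v 2.712 4.018 -1.842
v 1.9 3.046 -2.041
v 2.327 4.086 -1.621
v 1.616 3.022 -1.694
v 2.044 4.062 -1.274
v 1.484 2.91 -1.28
v 1.911 3.95 -0.86
v 1.524 2.728 -0.871
v 1.951 3.768 -0.451
v 1.731 2.509 -0.538
v 2.158 3.548 -0.118
v 2.069 2.29 -0.339
v 2.496 3.329 0.081
v 2.478 2.109 -0.307
v 2.905 3.148 0.113
v 2.987 -2.379 0.671
v 3.232 -1.396 1.351
v 2.218 -1.258 -0.671
v 2.464 -0.275 0.009
v 3.996 -2.285 0.171
v 4.242 -1.302 0.851
v 3.228 -1.164 -1.171
v 3.473 -0.181 -0.491
v -4.05 3.121 1.038
v -4.714 2.418 2.823
v -3.639 3.705 1.421
v -4.303 3.002 3.206
v -3.037 2.358 1.114
v -3.701 1.655 2.899
v -2.626 2.942 1.497
v -3.29 2.239 3.282
f 2 1 5
f 2 5 3
f 3 5 6
f 3 6 4
f 5 1 7
f 5 7 6
f 6 7 8
f 6 8 4
f 7 1 9
f 7 9 8
f 8 9 10
f 8 10 4
f 9 1 11
f 9 11 10
f 10 11 12
f 10 12 4
f 11 1 13
f 11 13 12
f 12 13 14
f 12 14 4
f 13 1 15
f 13 15 14
f 14 15 16
f 14 16 4
f 15 1 17
f 15 17 16
f 16 17 18
f 16 18 4
f 17 1 19
f 17 19 18
f 18 19 20
f 18 20 4
f 19 1 21
f 19 21 20
f 20 21 22
f 20 22 4
f 21 1 23
f 21 23 22
f 22 23 24
f 22 24 4
f 23 1 25
f 23 25 24
f 24 25 26
f 24 26 4
f 25 1 27
f 25 27 26
f 26 27 28
f 26 28 4
f 27 1 29
f 27 29 28
f 28 29 30
f 28 30 4
f 29 1 31
f 29 31 30
f 30 31 32
f 30 32 4
f 31 1 2
f 31 2 32
f 32 2 3
f 32 3 4
f 34 36 33
f 37 34 33
f 33 36 35
f 35 37 33
f 34 40 36
f 38 34 37
f 38 40 34
f 36 40 35
f 39 37 35
f 35 40 39
f 39 38 37
f 40 38 39
f 42 44 41
f 45 42 41
f 41 44 43
f 43 45 41
f 42 48 44
f 46 42 45
f 46 48 42
f 44 48 43
f 47 45 43
f 43 48 47
f 47 46 45
f 48 46 47



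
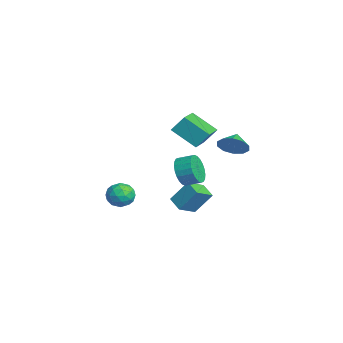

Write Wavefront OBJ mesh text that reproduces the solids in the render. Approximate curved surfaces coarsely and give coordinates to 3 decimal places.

v 2.074 0.314 0.077
v 2.548 -0.238 0.834
v 2.979 0.634 1.201
v 2.506 1.186 0.443
v 2.829 -0.253 0.537
v 3.26 0.62 0.904
v 2.996 -0.181 0.17
v 3.427 0.692 0.536
v 3.022 -0.034 -0.211
v 3.454 0.839 0.155
v 2.905 0.166 -0.549
v 3.336 1.039 -0.183
v 2.66 0.389 -0.791
v 3.091 1.261 -0.425
v 2.327 0.6 -0.901
v 2.758 1.472 -0.535
v 1.955 0.767 -0.863
v 2.386 1.64 -0.496
v 1.601 0.866 -0.681
v 2.032 1.738 -0.314
v 1.32 0.88 -0.384
v 1.751 1.753 -0.017
v 1.153 0.808 -0.016
v 1.584 1.681 0.35
v 1.126 0.661 0.365
v 1.558 1.534 0.731
v 1.244 0.461 0.703
v 1.675 1.334 1.069
v 1.489 0.239 0.945
v 1.92 1.111 1.311
v 1.822 0.028 1.055
v 2.253 0.9 1.421
v 2.194 -0.14 1.016
v 2.625 0.733 1.383
v -1.635 1.388 -4.389
v -1.372 2.417 -2.948
v -0.631 1.725 -4.812
v -0.368 2.754 -3.371
v -0.972 0.266 -3.709
v -0.709 1.295 -2.268
v 0.032 0.603 -4.132
v 0.295 1.632 -2.691
v 1.46 0.307 3.63
v 1.603 1.06 4.617
v 2.388 1.566 2.534
v 2.532 2.319 3.522
v 3.088 -0.539 4.038
v 3.232 0.214 5.026
v 4.017 0.72 2.943
v 4.16 1.473 3.93
v -0.223 -2.246 -2.665
v 0.723 -2.316 -2.795
v -0.243 -3.664 -2.045
v 0.703 -3.734 -2.175
v 0.353 -3.123 -1.527
v 0.365 -2.247 -1.91
v 0.115 -3.733 -2.93
v 0.127 -2.857 -3.313
v 0.931 -3.235 -2.959
v 1.078 -2.858 -2.091
v -0.598 -3.122 -2.749
v -0.451 -2.745 -1.881
v 0.252 -2.156 -2.784
v 0.228 -3.824 -2.056
v 0.022 -3.465 -1.675
v 0.578 -3.506 -1.751
v 0.042 -2.116 -2.264
v 0.597 -2.157 -2.341
v 0.38 -2.632 -1.595
v -0.117 -3.823 -2.499
v 0.438 -3.864 -2.576
v -0.098 -2.474 -3.089
v 0.458 -2.515 -3.165
v 0.1 -3.348 -3.245
v 0.93 -2.738 -2.957
v 0.918 -3.572 -2.592
v 0.573 -3.571 -3.036
v 0.58 -3.056 -3.261
v 1.017 -2.516 -2.447
v 1.005 -3.35 -2.083
v 0.799 -2.991 -1.702
v 0.806 -2.476 -1.927
v 1.139 -3.057 -2.543
v -0.525 -2.63 -2.757
v -0.537 -3.464 -2.393
v -0.326 -3.504 -2.913
v -0.319 -2.989 -3.138
v -0.438 -2.408 -2.248
v -0.45 -3.242 -1.883
v -0.1 -2.924 -1.579
v -0.093 -2.409 -1.804
v -0.659 -2.923 -2.297
v 2.529 3.267 2.108
v 3.022 3.128 2.966
v 1.671 3.713 2.672
v 3.17 3.687 2.75
v 3.073 4.086 2.288
v 2.769 4.172 1.757
v 2.372 3.913 1.36
v 2.036 3.406 1.249
v 1.888 2.847 1.465
v 1.985 2.448 1.927
v 2.29 2.362 2.458
v 2.686 2.622 2.855
f 2 1 5
f 2 5 3
f 3 5 6
f 3 6 4
f 5 1 7
f 5 7 6
f 6 7 8
f 6 8 4
f 7 1 9
f 7 9 8
f 8 9 10
f 8 10 4
f 9 1 11
f 9 11 10
f 10 11 12
f 10 12 4
f 11 1 13
f 11 13 12
f 12 13 14
f 12 14 4
f 13 1 15
f 13 15 14
f 14 15 16
f 14 16 4
f 15 1 17
f 15 17 16
f 16 17 18
f 16 18 4
f 17 1 19
f 17 19 18
f 18 19 20
f 18 20 4
f 19 1 21
f 19 21 20
f 20 21 22
f 20 22 4
f 21 1 23
f 21 23 22
f 22 23 24
f 22 24 4
f 23 1 25
f 23 25 24
f 24 25 26
f 24 26 4
f 25 1 27
f 25 27 26
f 26 27 28
f 26 28 4
f 27 1 29
f 27 29 28
f 28 29 30
f 28 30 4
f 29 1 31
f 29 31 30
f 30 31 32
f 30 32 4
f 31 1 33
f 31 33 32
f 32 33 34
f 32 34 4
f 33 1 2
f 33 2 34
f 34 2 3
f 34 3 4
f 36 38 35
f 39 36 35
f 35 38 37
f 37 39 35
f 36 42 38
f 40 36 39
f 40 42 36
f 38 42 37
f 41 39 37
f 37 42 41
f 41 40 39
f 42 40 41
f 44 46 43
f 47 44 43
f 43 46 45
f 45 47 43
f 44 50 46
f 48 44 47
f 48 50 44
f 46 50 45
f 49 47 45
f 45 50 49
f 49 48 47
f 50 48 49
f 51 88 67
f 88 62 91
f 67 91 56
f 88 91 67
f 51 67 63
f 67 56 68
f 63 68 52
f 67 68 63
f 51 63 72
f 63 52 73
f 72 73 58
f 63 73 72
f 51 72 84
f 72 58 87
f 84 87 61
f 72 87 84
f 51 84 88
f 84 61 92
f 88 92 62
f 84 92 88
f 52 68 79
f 68 56 82
f 79 82 60
f 68 82 79
f 56 91 69
f 91 62 90
f 69 90 55
f 91 90 69
f 62 92 89
f 92 61 85
f 89 85 53
f 92 85 89
f 61 87 86
f 87 58 74
f 86 74 57
f 87 74 86
f 58 73 78
f 73 52 75
f 78 75 59
f 73 75 78
f 54 80 66
f 80 60 81
f 66 81 55
f 80 81 66
f 54 66 64
f 66 55 65
f 64 65 53
f 66 65 64
f 54 64 71
f 64 53 70
f 71 70 57
f 64 70 71
f 54 71 76
f 71 57 77
f 76 77 59
f 71 77 76
f 54 76 80
f 76 59 83
f 80 83 60
f 76 83 80
f 55 81 69
f 81 60 82
f 69 82 56
f 81 82 69
f 53 65 89
f 65 55 90
f 89 90 62
f 65 90 89
f 57 70 86
f 70 53 85
f 86 85 61
f 70 85 86
f 59 77 78
f 77 57 74
f 78 74 58
f 77 74 78
f 60 83 79
f 83 59 75
f 79 75 52
f 83 75 79
f 94 93 96
f 94 96 95
f 96 93 97
f 96 97 95
f 97 93 98
f 97 98 95
f 98 93 99
f 98 99 95
f 99 93 100
f 99 100 95
f 100 93 101
f 100 101 95
f 101 93 102
f 101 102 95
f 102 93 103
f 102 103 95
f 103 93 104
f 103 104 95
f 104 93 94
f 104 94 95



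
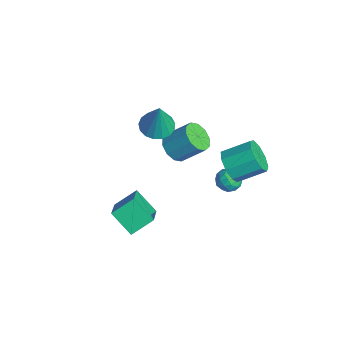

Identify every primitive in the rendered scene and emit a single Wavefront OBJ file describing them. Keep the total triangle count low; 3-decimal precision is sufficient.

v -1.728 0.624 2.547
v -1.28 1.29 2.436
v -1.252 0.596 4.293
v -1.629 1.428 2.533
v -2 1.382 2.634
v -2.31 1.163 2.714
v -2.486 0.82 2.757
v -2.488 0.432 2.751
v -2.317 0.089 2.699
v -2.01 -0.132 2.612
v -1.639 -0.18 2.51
v -1.289 -0.043 2.416
v -1.039 0.246 2.353
v -0.947 0.622 2.334
v -1.034 0.999 2.364
v 1.857 -2.39 1.445
v 1.789 -1.381 2.09
v 2.705 -1.797 0.608
v 2.636 -0.788 1.254
v 3.064 -2.872 2.326
v 2.995 -1.863 2.972
v 3.911 -2.279 1.49
v 3.843 -1.27 2.135
v 1.95 2.715 2.616
v 2.538 2.327 3.072
v 2.818 3.536 3.741
v 2.23 3.925 3.284
v 2.771 2.539 2.592
v 3.051 3.748 3.261
v 2.62 2.833 2.122
v 2.899 4.043 2.791
v 2.155 3.073 1.884
v 2.435 4.282 2.552
v 1.595 3.145 1.987
v 1.874 4.354 2.656
v 1.2 3.016 2.385
v 1.48 4.225 3.054
v 1.157 2.747 2.891
v 1.437 3.956 3.56
v 1.485 2.462 3.268
v 1.765 3.672 3.936
v 2.03 2.297 3.339
v 2.31 3.506 4.008
v 0.404 3.753 -0.1
v 1.018 3.593 -0.196
v 0.182 2.767 0.136
v 0.796 2.607 0.04
v 0.634 2.972 0.542
v 0.771 3.581 0.396
v 0.429 2.779 -0.456
v 0.566 3.388 -0.602
v 1.033 2.99 -0.416
v 1.16 3.11 0.202
v 0.04 3.25 -0.262
v 0.167 3.37 0.356
v 0.73 3.76 -0.169
v 0.47 2.6 0.109
v 0.375 2.815 0.404
v 0.735 2.721 0.348
v 0.585 3.753 0.179
v 0.946 3.658 0.123
v 0.721 3.293 0.557
v 0.254 2.702 -0.183
v 0.615 2.607 -0.239
v 0.465 3.639 -0.408
v 0.825 3.545 -0.464
v 0.479 3.067 -0.617
v 1.1 3.311 -0.354
v 0.97 2.732 -0.215
v 0.754 2.833 -0.507
v 0.834 3.191 -0.593
v 1.175 3.381 0.009
v 1.044 2.802 0.148
v 0.949 3.016 0.443
v 1.03 3.374 0.357
v 1.184 3.027 -0.121
v 0.156 3.558 -0.208
v 0.025 2.979 -0.069
v 0.17 2.986 -0.417
v 0.251 3.344 -0.503
v 0.23 3.628 0.155
v 0.1 3.049 0.294
v 0.366 3.169 0.533
v 0.446 3.527 0.447
v 0.016 3.333 0.061
v -1.913 1.485 0.387
v -1.375 0.961 0.633
v -0.91 1.912 1.639
v -1.447 2.435 1.393
v -1.171 1.233 0.282
v -0.706 2.183 1.288
v -1.251 1.6 -0.028
v -0.786 2.551 0.977
v -1.583 1.924 -0.181
v -1.118 2.875 0.825
v -2.042 2.08 -0.116
v -1.576 3.031 0.89
v -2.45 2.008 0.141
v -1.985 2.959 1.147
v -2.654 1.737 0.492
v -2.189 2.687 1.498
v -2.574 1.369 0.803
v -2.109 2.32 1.808
v -2.242 1.045 0.955
v -1.777 1.996 1.961
v -1.784 0.889 0.89
v -1.318 1.84 1.896
f 2 1 4
f 2 4 3
f 4 1 5
f 4 5 3
f 5 1 6
f 5 6 3
f 6 1 7
f 6 7 3
f 7 1 8
f 7 8 3
f 8 1 9
f 8 9 3
f 9 1 10
f 9 10 3
f 10 1 11
f 10 11 3
f 11 1 12
f 11 12 3
f 12 1 13
f 12 13 3
f 13 1 14
f 13 14 3
f 14 1 15
f 14 15 3
f 15 1 2
f 15 2 3
f 17 19 16
f 20 17 16
f 16 19 18
f 18 20 16
f 17 23 19
f 21 17 20
f 21 23 17
f 19 23 18
f 22 20 18
f 18 23 22
f 22 21 20
f 23 21 22
f 25 24 28
f 25 28 26
f 26 28 29
f 26 29 27
f 28 24 30
f 28 30 29
f 29 30 31
f 29 31 27
f 30 24 32
f 30 32 31
f 31 32 33
f 31 33 27
f 32 24 34
f 32 34 33
f 33 34 35
f 33 35 27
f 34 24 36
f 34 36 35
f 35 36 37
f 35 37 27
f 36 24 38
f 36 38 37
f 37 38 39
f 37 39 27
f 38 24 40
f 38 40 39
f 39 40 41
f 39 41 27
f 40 24 42
f 40 42 41
f 41 42 43
f 41 43 27
f 42 24 25
f 42 25 43
f 43 25 26
f 43 26 27
f 44 81 60
f 81 55 84
f 60 84 49
f 81 84 60
f 44 60 56
f 60 49 61
f 56 61 45
f 60 61 56
f 44 56 65
f 56 45 66
f 65 66 51
f 56 66 65
f 44 65 77
f 65 51 80
f 77 80 54
f 65 80 77
f 44 77 81
f 77 54 85
f 81 85 55
f 77 85 81
f 45 61 72
f 61 49 75
f 72 75 53
f 61 75 72
f 49 84 62
f 84 55 83
f 62 83 48
f 84 83 62
f 55 85 82
f 85 54 78
f 82 78 46
f 85 78 82
f 54 80 79
f 80 51 67
f 79 67 50
f 80 67 79
f 51 66 71
f 66 45 68
f 71 68 52
f 66 68 71
f 47 73 59
f 73 53 74
f 59 74 48
f 73 74 59
f 47 59 57
f 59 48 58
f 57 58 46
f 59 58 57
f 47 57 64
f 57 46 63
f 64 63 50
f 57 63 64
f 47 64 69
f 64 50 70
f 69 70 52
f 64 70 69
f 47 69 73
f 69 52 76
f 73 76 53
f 69 76 73
f 48 74 62
f 74 53 75
f 62 75 49
f 74 75 62
f 46 58 82
f 58 48 83
f 82 83 55
f 58 83 82
f 50 63 79
f 63 46 78
f 79 78 54
f 63 78 79
f 52 70 71
f 70 50 67
f 71 67 51
f 70 67 71
f 53 76 72
f 76 52 68
f 72 68 45
f 76 68 72
f 87 86 90
f 87 90 88
f 88 90 91
f 88 91 89
f 90 86 92
f 90 92 91
f 91 92 93
f 91 93 89
f 92 86 94
f 92 94 93
f 93 94 95
f 93 95 89
f 94 86 96
f 94 96 95
f 95 96 97
f 95 97 89
f 96 86 98
f 96 98 97
f 97 98 99
f 97 99 89
f 98 86 100
f 98 100 99
f 99 100 101
f 99 101 89
f 100 86 102
f 100 102 101
f 101 102 103
f 101 103 89
f 102 86 104
f 102 104 103
f 103 104 105
f 103 105 89
f 104 86 106
f 104 106 105
f 105 106 107
f 105 107 89
f 106 86 87
f 106 87 107
f 107 87 88
f 107 88 89

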